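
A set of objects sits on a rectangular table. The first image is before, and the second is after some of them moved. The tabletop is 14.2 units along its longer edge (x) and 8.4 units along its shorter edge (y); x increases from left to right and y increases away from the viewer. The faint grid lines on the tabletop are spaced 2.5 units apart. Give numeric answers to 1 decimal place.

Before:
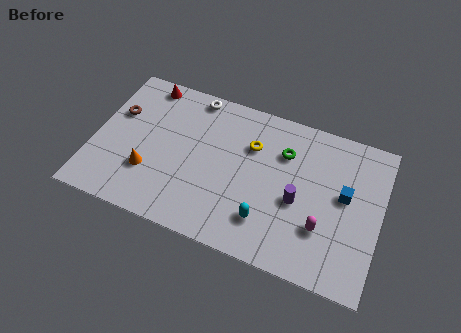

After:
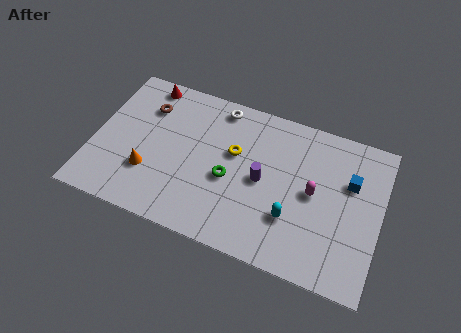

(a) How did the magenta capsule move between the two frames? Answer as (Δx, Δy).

(-0.6, 1.7)

The magenta capsule was at about (11.5, 2.6) and moved to about (10.9, 4.3).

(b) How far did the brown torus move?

1.6

The brown torus moved from about (1.0, 5.4) to (2.4, 6.2), a distance of √(1.4² + 0.8²) ≈ 1.6.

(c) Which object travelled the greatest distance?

the green torus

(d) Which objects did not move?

the red cone and the orange cone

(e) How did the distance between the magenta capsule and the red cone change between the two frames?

-1.2

They were about 10.5 units apart before and 9.3 after — 1.2 units closer together.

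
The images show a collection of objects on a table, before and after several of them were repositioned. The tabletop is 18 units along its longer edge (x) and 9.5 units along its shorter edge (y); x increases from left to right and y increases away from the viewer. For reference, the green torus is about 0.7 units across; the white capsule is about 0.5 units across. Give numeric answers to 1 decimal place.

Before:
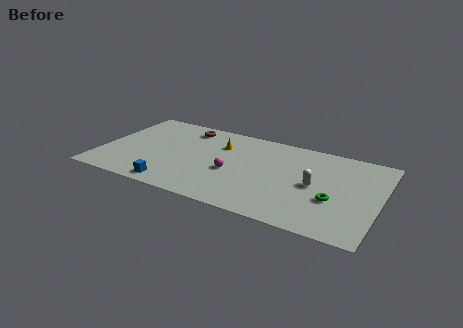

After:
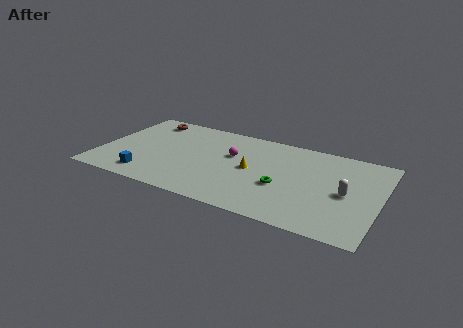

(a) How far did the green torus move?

3.3

From (15.2, 3.5) to (11.9, 3.7), the green torus covered √(3.3² + 0.2²) ≈ 3.3 units.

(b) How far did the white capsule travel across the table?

2.0

From (13.9, 4.6) to (15.9, 4.5), the white capsule covered √(2.0² + 0.1²) ≈ 2.0 units.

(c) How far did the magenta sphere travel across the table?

1.9

The magenta sphere was near (8.6, 4.0) before and (8.4, 5.9) after, so it travelled √(0.2² + 1.9²) ≈ 1.9 units.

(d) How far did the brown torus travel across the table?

2.6

The brown torus moved from about (5.1, 8.0) to (2.5, 8.1), a distance of √(2.6² + 0.1²) ≈ 2.6.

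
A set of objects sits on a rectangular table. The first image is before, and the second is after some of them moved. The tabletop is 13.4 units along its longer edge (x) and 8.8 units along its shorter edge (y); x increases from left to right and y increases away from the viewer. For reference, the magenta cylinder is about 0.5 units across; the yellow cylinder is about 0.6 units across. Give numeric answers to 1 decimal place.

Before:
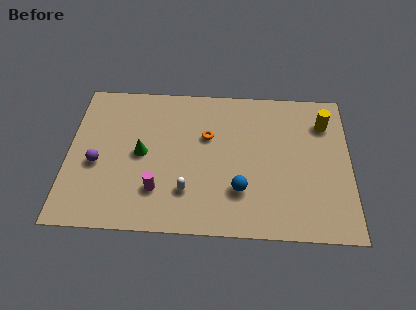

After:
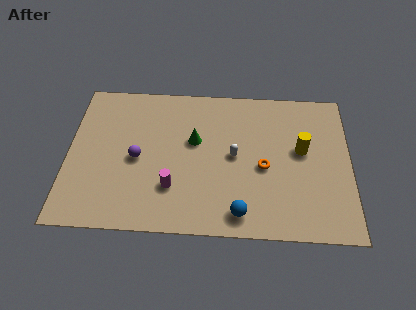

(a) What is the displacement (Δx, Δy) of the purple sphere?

(1.9, 0.4)

The purple sphere was at about (1.4, 3.7) and moved to about (3.3, 4.1).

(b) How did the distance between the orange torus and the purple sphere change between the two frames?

+0.5

Before: roughly 5.5 units apart; after: 6.0. That's 0.5 units further apart.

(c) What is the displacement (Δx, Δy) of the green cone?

(2.5, 0.9)

The green cone was at about (3.5, 4.4) and moved to about (6.0, 5.3).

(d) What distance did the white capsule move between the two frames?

3.1

The white capsule was near (5.7, 2.3) before and (7.9, 4.5) after, so it travelled √(2.2² + 2.2²) ≈ 3.1 units.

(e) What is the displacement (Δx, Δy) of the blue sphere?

(0.0, -1.3)

The blue sphere started near (8.2, 2.5) and ended near (8.2, 1.2).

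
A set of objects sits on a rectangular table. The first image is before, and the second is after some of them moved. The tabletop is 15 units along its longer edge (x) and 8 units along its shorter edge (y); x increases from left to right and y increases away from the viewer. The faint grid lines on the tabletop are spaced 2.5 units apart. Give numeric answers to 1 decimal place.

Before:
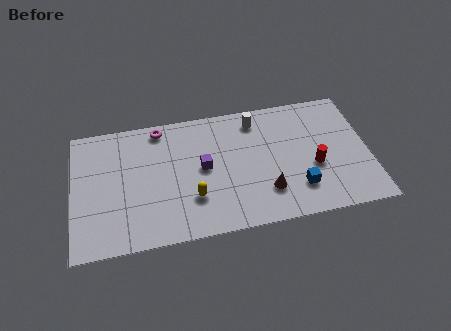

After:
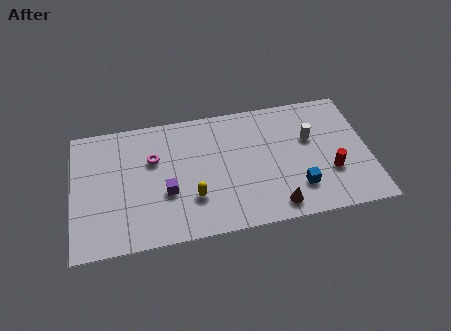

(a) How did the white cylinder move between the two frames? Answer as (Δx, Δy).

(2.7, -1.7)

The white cylinder started near (9.4, 6.7) and ended near (12.1, 5.0).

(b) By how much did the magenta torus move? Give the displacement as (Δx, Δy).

(-0.4, -1.9)

The magenta torus started near (4.5, 7.1) and ended near (4.1, 5.2).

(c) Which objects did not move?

the yellow capsule and the blue cube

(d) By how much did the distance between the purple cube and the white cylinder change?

+3.9

They were about 3.8 units apart before and 7.7 after — 3.9 units further apart.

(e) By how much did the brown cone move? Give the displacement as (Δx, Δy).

(0.4, -1.0)

The brown cone started near (9.7, 2.1) and ended near (10.1, 1.1).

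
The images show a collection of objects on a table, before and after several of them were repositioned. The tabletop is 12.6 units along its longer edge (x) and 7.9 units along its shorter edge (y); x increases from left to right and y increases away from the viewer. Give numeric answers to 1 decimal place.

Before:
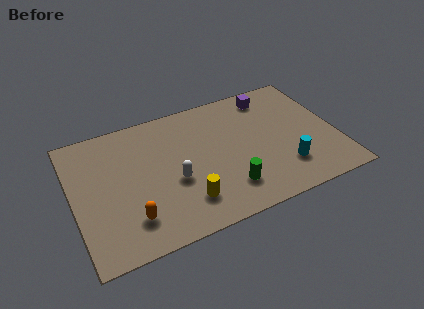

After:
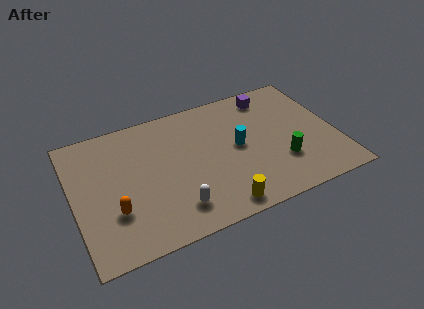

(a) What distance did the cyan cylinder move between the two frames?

2.9

The cyan cylinder moved from about (9.9, 2.0) to (7.9, 4.1), a distance of √(2.0² + 2.1²) ≈ 2.9.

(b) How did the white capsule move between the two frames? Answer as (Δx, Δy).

(-0.1, -1.6)

The white capsule started near (4.7, 3.2) and ended near (4.6, 1.6).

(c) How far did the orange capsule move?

1.0

The orange capsule was near (2.5, 1.8) before and (1.8, 2.5) after, so it travelled √(0.7² + 0.7²) ≈ 1.0 units.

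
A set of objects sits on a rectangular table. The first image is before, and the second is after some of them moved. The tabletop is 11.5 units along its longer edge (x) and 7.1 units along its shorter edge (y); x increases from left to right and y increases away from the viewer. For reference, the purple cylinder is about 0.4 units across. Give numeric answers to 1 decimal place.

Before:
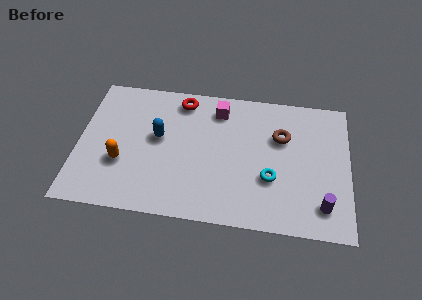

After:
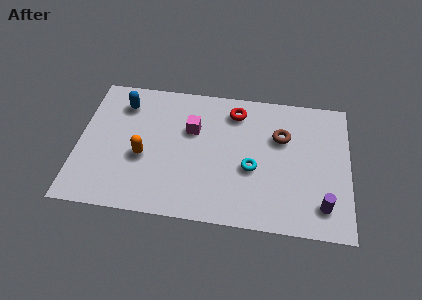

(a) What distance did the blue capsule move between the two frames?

2.3

The blue capsule moved from about (3.4, 4.0) to (1.8, 5.6), a distance of √(1.6² + 1.6²) ≈ 2.3.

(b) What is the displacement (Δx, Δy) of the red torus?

(2.3, -0.3)

The red torus started near (4.3, 6.1) and ended near (6.6, 5.8).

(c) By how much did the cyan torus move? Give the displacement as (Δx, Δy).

(-0.8, 0.4)

The cyan torus was at about (8.2, 2.5) and moved to about (7.4, 2.9).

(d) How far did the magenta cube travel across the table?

1.6

The magenta cube moved from about (5.9, 5.8) to (4.8, 4.6), a distance of √(1.1² + 1.2²) ≈ 1.6.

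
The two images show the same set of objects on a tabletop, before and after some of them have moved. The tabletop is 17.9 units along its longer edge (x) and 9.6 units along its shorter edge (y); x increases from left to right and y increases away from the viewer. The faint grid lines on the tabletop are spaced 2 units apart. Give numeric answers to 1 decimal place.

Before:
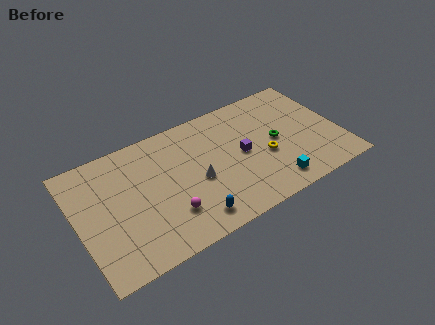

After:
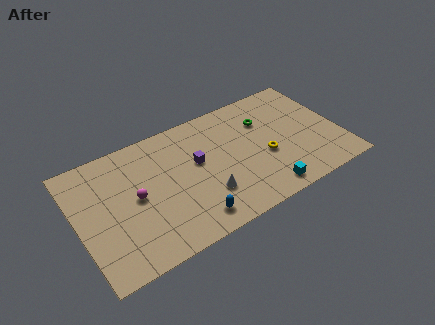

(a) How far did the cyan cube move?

0.7

From (12.8, 1.5) to (12.2, 1.2), the cyan cube covered √(0.6² + 0.3²) ≈ 0.7 units.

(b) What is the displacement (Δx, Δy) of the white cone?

(0.4, -1.4)

The white cone started near (8.0, 4.2) and ended near (8.4, 2.8).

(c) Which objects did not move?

the blue capsule and the yellow torus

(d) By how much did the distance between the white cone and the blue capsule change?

-1.0

The distance was about 2.8 in the first image and 1.8 in the second, so they moved 1.0 units closer together.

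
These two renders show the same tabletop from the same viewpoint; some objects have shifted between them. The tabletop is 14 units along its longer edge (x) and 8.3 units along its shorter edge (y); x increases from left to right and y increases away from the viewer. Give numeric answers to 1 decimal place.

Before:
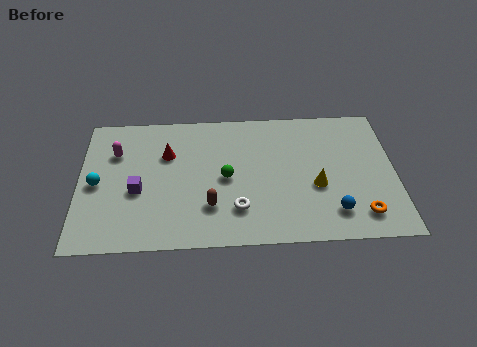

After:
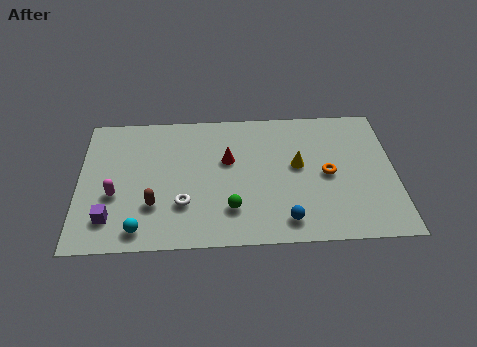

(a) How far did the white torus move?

2.4

From (7.0, 2.1) to (4.6, 2.5), the white torus covered √(2.4² + 0.4²) ≈ 2.4 units.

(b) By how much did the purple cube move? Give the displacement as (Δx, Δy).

(-1.2, -1.6)

The purple cube was at about (2.6, 3.4) and moved to about (1.4, 1.8).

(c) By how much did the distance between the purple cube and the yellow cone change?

+0.9

They were about 7.9 units apart before and 8.8 after — 0.9 units further apart.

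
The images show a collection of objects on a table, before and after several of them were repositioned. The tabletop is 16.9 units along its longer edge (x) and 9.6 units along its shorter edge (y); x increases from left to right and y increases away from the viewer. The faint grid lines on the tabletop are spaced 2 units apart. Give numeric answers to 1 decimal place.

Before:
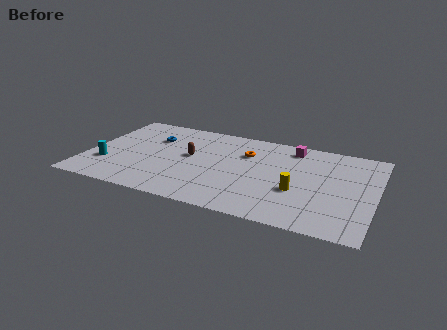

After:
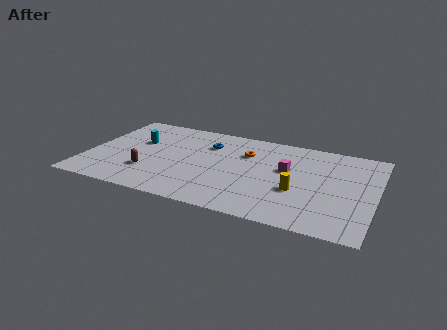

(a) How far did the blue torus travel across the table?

3.3

The blue torus was near (3.6, 6.7) before and (6.9, 7.0) after, so it travelled √(3.3² + 0.3²) ≈ 3.3 units.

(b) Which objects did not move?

the yellow cylinder and the orange torus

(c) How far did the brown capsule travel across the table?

3.3

The brown capsule was near (6.0, 5.3) before and (3.8, 2.8) after, so it travelled √(2.2² + 2.5²) ≈ 3.3 units.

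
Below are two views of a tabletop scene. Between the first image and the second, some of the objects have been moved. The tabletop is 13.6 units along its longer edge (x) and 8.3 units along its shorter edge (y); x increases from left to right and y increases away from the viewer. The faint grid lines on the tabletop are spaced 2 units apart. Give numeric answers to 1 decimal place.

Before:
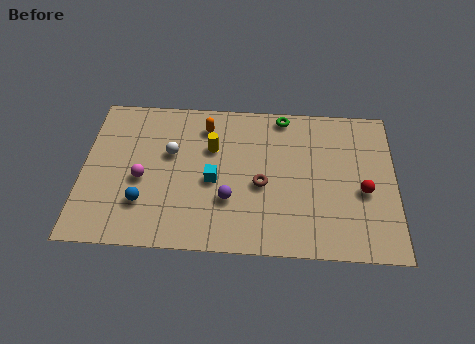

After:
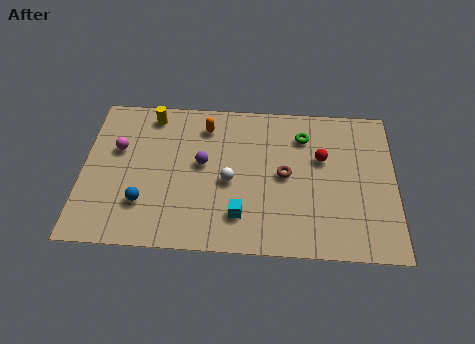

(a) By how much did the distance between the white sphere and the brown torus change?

-1.8

They were about 4.3 units apart before and 2.5 after — 1.8 units closer together.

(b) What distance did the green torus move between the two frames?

1.4

From (8.7, 7.5) to (9.6, 6.4), the green torus covered √(0.9² + 1.1²) ≈ 1.4 units.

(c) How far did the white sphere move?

3.0

From (3.8, 5.1) to (6.4, 3.7), the white sphere covered √(2.6² + 1.4²) ≈ 3.0 units.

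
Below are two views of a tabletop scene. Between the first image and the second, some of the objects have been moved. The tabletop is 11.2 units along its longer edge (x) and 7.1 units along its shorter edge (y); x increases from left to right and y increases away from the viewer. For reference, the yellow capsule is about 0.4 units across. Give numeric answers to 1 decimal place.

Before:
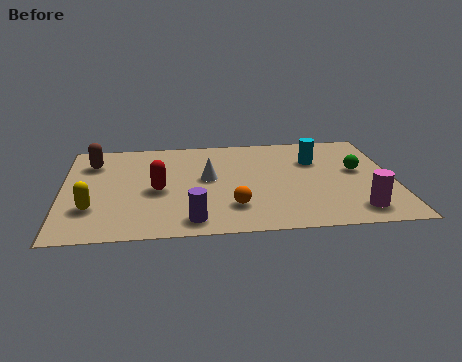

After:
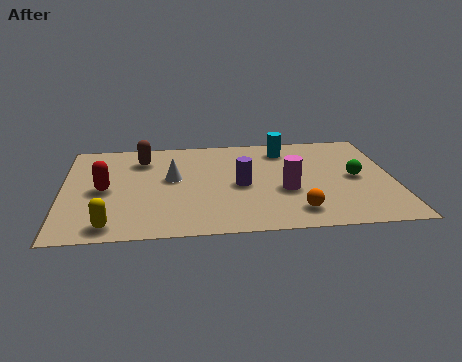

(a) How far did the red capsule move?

1.8

From (3.2, 3.2) to (1.4, 3.4), the red capsule covered √(1.8² + 0.2²) ≈ 1.8 units.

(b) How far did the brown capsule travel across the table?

1.7

From (1.0, 5.4) to (2.7, 5.5), the brown capsule covered √(1.7² + 0.1²) ≈ 1.7 units.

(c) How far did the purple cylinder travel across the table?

2.9

From (4.3, 1.0) to (6.0, 3.3), the purple cylinder covered √(1.7² + 2.3²) ≈ 2.9 units.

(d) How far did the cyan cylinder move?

1.3

The cyan cylinder was near (8.6, 4.9) before and (7.6, 5.8) after, so it travelled √(1.0² + 0.9²) ≈ 1.3 units.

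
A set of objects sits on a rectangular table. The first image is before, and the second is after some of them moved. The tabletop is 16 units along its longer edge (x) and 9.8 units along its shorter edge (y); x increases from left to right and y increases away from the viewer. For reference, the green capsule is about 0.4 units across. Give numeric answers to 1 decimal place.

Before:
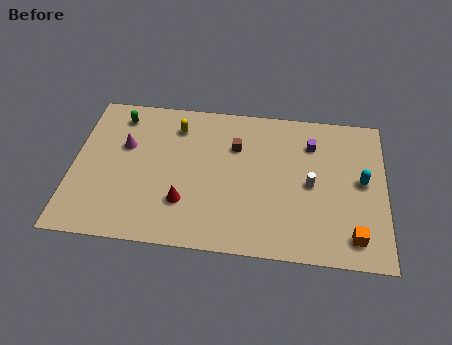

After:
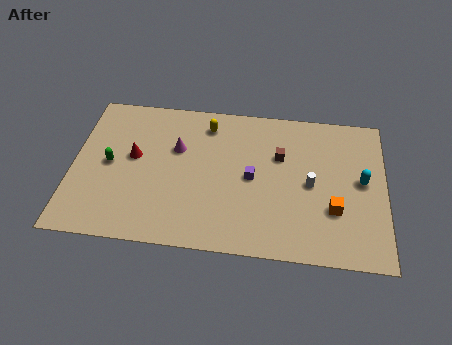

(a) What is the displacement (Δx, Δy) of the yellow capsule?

(1.6, 0.3)

The yellow capsule started near (5.2, 7.8) and ended near (6.8, 8.1).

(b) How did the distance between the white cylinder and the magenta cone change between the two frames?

-2.6

They were about 9.7 units apart before and 7.1 after — 2.6 units closer together.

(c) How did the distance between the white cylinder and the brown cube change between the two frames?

-2.1

The distance was about 4.4 in the first image and 2.3 in the second, so they moved 2.1 units closer together.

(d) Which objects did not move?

the white cylinder and the cyan capsule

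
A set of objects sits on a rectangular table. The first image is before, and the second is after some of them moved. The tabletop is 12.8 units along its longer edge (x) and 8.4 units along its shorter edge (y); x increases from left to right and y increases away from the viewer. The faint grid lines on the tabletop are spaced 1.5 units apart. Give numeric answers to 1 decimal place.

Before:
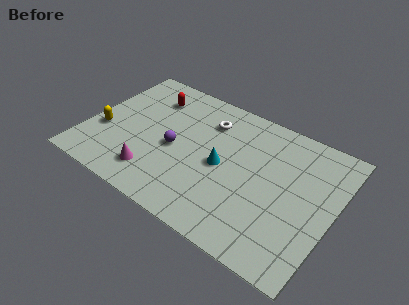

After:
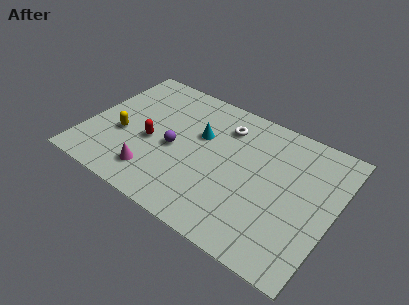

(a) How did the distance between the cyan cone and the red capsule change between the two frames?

-2.1

The distance was about 5.0 in the first image and 2.9 in the second, so they moved 2.1 units closer together.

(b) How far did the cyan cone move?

1.9

The cyan cone was near (7.1, 4.0) before and (5.7, 5.3) after, so it travelled √(1.4² + 1.3²) ≈ 1.9 units.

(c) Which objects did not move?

the magenta cone and the purple sphere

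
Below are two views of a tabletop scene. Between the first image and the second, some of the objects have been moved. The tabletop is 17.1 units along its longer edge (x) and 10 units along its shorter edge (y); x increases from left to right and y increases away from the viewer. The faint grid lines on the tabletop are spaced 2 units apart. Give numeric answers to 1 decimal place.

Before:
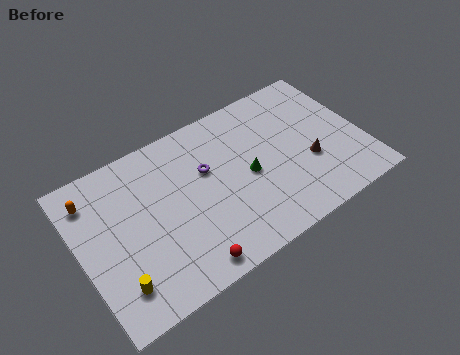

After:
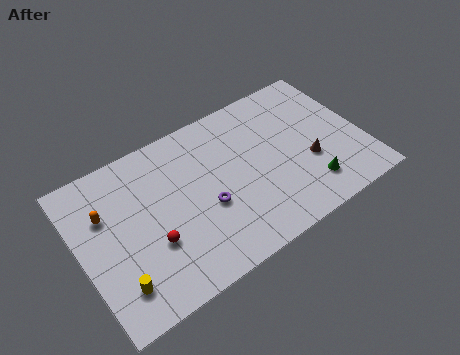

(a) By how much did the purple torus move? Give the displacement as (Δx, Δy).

(-0.4, -2.3)

The purple torus started near (7.8, 6.3) and ended near (7.4, 4.0).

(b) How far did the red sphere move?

2.9

The red sphere moved from about (5.7, 1.1) to (4.0, 3.5), a distance of √(1.7² + 2.4²) ≈ 2.9.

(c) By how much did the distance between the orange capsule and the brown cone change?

-0.9

Before: roughly 13.3 units apart; after: 12.4. That's 0.9 units closer together.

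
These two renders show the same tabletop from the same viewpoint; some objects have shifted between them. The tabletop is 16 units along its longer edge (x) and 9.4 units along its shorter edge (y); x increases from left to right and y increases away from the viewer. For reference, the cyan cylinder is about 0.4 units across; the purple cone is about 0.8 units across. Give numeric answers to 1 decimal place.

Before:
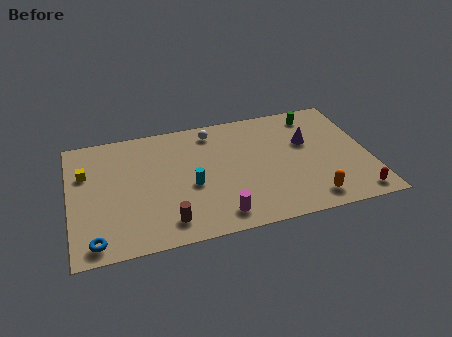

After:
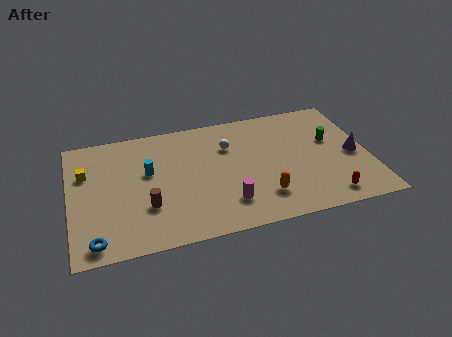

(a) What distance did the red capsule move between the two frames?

1.5

The red capsule moved from about (15.0, 1.1) to (13.5, 1.3), a distance of √(1.5² + 0.2²) ≈ 1.5.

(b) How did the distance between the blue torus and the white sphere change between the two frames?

-0.3

The distance was about 9.5 in the first image and 9.2 in the second, so they moved 0.3 units closer together.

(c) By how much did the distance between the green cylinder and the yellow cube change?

+0.6

Before: roughly 12.6 units apart; after: 13.2. That's 0.6 units further apart.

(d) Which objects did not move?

the yellow cube and the blue torus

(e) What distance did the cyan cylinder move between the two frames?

2.7

From (6.4, 4.0) to (4.2, 5.6), the cyan cylinder covered √(2.2² + 1.6²) ≈ 2.7 units.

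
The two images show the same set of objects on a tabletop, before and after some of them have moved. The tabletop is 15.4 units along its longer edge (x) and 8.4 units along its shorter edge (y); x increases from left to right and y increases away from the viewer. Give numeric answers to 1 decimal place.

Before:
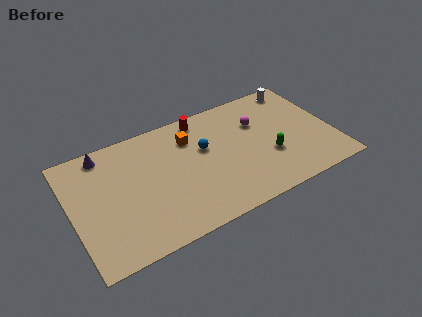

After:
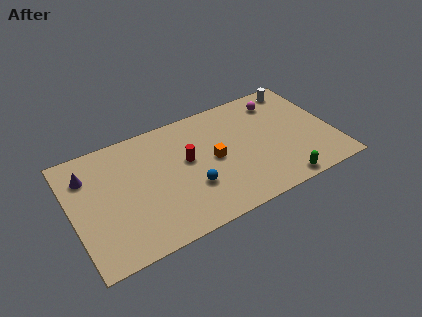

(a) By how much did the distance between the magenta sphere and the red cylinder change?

+2.5

Before: roughly 3.6 units apart; after: 6.1. That's 2.5 units further apart.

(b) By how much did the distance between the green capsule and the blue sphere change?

+1.2

The distance was about 4.2 in the first image and 5.4 in the second, so they moved 1.2 units further apart.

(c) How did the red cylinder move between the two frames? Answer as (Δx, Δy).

(-1.2, -2.6)

From the two frames, the red cylinder sits at roughly (8.0, 7.4) before and (6.8, 4.8) after.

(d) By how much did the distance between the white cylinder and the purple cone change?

+1.1

They were about 11.7 units apart before and 12.8 after — 1.1 units further apart.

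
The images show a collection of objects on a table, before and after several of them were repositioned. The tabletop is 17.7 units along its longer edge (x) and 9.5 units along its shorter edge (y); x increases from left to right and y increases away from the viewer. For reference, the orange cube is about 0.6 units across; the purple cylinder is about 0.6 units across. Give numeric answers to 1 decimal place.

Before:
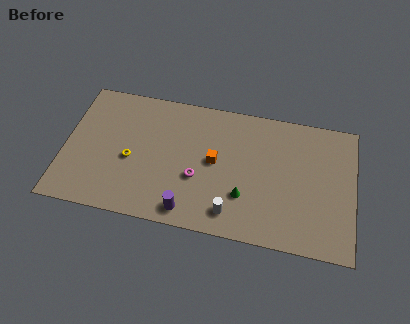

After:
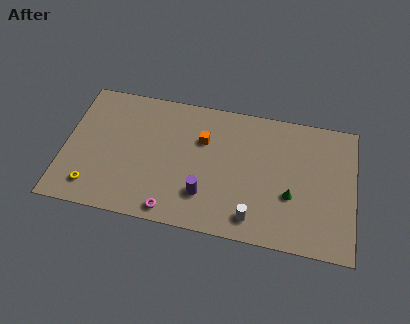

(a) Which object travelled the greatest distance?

the yellow torus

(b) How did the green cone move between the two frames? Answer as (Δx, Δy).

(2.8, 0.6)

The green cone started near (11.1, 2.9) and ended near (13.9, 3.5).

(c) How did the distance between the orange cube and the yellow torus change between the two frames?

+2.8

Before: roughly 5.2 units apart; after: 8.0. That's 2.8 units further apart.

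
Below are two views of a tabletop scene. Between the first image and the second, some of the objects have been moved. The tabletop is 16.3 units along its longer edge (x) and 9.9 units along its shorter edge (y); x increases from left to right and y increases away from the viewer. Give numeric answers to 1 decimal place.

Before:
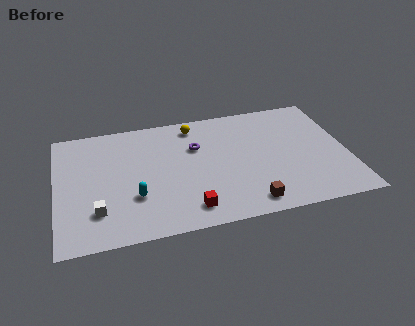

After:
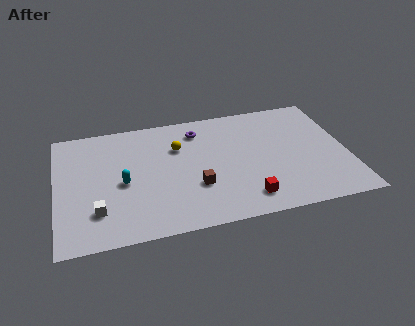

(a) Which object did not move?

the white cube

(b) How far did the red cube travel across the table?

3.2

From (7.2, 1.6) to (10.4, 1.7), the red cube covered √(3.2² + 0.1²) ≈ 3.2 units.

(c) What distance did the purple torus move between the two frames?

1.4

The purple torus moved from about (7.9, 6.6) to (8.1, 8.0), a distance of √(0.2² + 1.4²) ≈ 1.4.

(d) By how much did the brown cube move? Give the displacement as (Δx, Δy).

(-2.8, 2.0)

From the two frames, the brown cube sits at roughly (10.5, 1.3) before and (7.7, 3.3) after.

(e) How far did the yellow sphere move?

2.0

From (7.9, 8.5) to (6.9, 6.8), the yellow sphere covered √(1.0² + 1.7²) ≈ 2.0 units.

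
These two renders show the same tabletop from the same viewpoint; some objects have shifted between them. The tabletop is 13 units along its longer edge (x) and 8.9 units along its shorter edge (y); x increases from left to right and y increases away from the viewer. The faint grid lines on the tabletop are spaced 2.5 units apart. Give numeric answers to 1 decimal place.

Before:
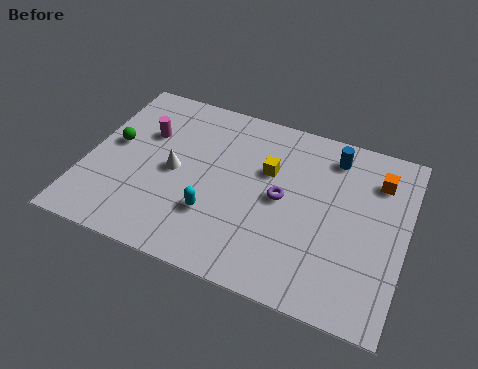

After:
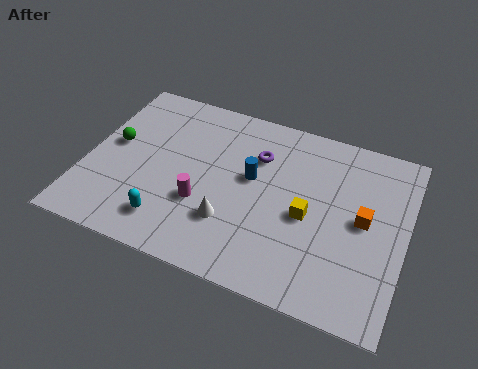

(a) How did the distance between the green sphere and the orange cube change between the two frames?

-0.6

The distance was about 10.9 in the first image and 10.3 in the second, so they moved 0.6 units closer together.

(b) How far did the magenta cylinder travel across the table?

3.9

The magenta cylinder moved from about (2.2, 5.9) to (4.9, 3.1), a distance of √(2.7² + 2.8²) ≈ 3.9.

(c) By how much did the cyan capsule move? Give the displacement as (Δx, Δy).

(-1.7, -1.0)

The cyan capsule started near (5.4, 2.7) and ended near (3.7, 1.7).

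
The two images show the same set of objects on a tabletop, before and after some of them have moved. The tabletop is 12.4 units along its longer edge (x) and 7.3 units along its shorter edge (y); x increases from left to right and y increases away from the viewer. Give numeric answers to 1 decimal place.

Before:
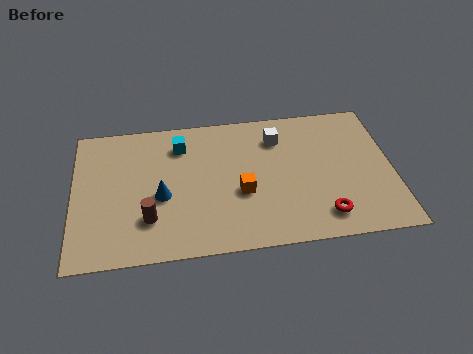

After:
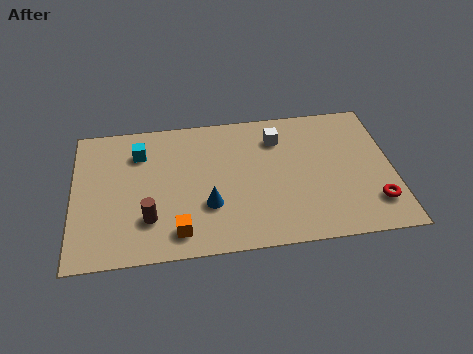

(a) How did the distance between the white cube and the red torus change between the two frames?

+0.7

Before: roughly 4.6 units apart; after: 5.3. That's 0.7 units further apart.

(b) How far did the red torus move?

2.0

The red torus was near (9.6, 1.3) before and (11.6, 1.7) after, so it travelled √(2.0² + 0.4²) ≈ 2.0 units.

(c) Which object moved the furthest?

the orange cube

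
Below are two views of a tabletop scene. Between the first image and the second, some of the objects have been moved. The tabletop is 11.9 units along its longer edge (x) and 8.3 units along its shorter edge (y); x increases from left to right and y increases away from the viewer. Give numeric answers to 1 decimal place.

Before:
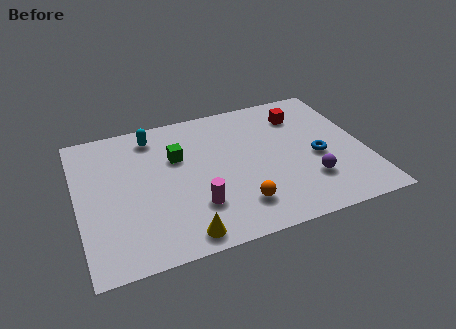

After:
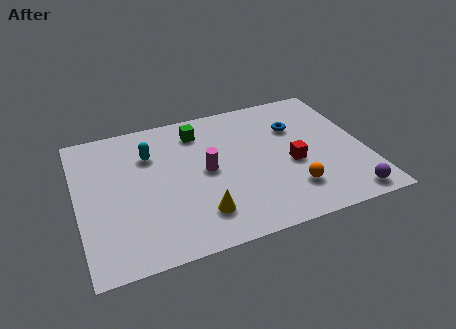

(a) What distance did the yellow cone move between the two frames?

1.2

From (4.0, 0.9) to (4.8, 1.8), the yellow cone covered √(0.8² + 0.9²) ≈ 1.2 units.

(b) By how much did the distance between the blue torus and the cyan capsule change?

-1.3

The distance was about 7.4 in the first image and 6.1 in the second, so they moved 1.3 units closer together.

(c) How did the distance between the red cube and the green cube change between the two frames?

-0.6

Before: roughly 5.4 units apart; after: 4.8. That's 0.6 units closer together.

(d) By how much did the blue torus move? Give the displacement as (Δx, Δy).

(-0.7, 2.1)

The blue torus started near (9.9, 3.6) and ended near (9.2, 5.7).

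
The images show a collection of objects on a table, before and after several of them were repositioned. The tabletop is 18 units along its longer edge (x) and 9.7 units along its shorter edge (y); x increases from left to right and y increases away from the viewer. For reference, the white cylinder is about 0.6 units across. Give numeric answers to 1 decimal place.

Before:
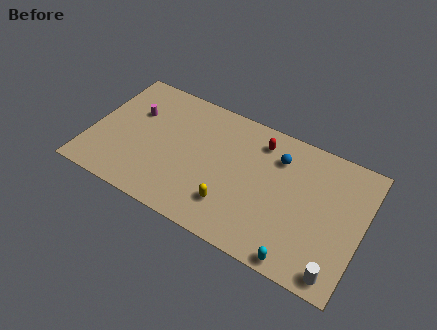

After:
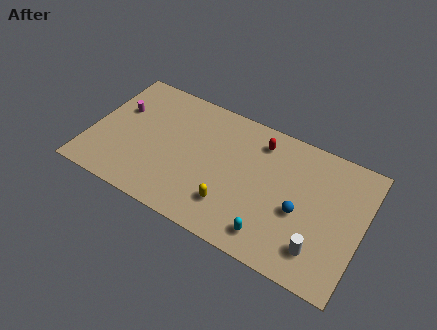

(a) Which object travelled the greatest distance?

the blue sphere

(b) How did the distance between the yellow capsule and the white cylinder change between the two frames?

-1.4

They were about 7.2 units apart before and 5.8 after — 1.4 units closer together.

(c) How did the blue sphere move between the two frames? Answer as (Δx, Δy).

(1.8, -3.2)

From the two frames, the blue sphere sits at roughly (12.2, 7.3) before and (14.0, 4.1) after.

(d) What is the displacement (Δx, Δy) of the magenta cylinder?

(-1.0, -0.2)

The magenta cylinder started near (2.6, 6.4) and ended near (1.6, 6.2).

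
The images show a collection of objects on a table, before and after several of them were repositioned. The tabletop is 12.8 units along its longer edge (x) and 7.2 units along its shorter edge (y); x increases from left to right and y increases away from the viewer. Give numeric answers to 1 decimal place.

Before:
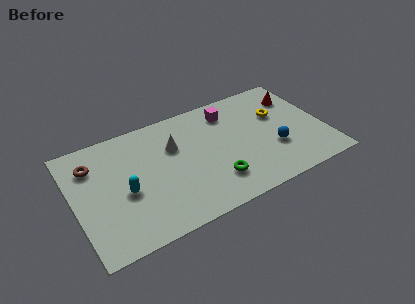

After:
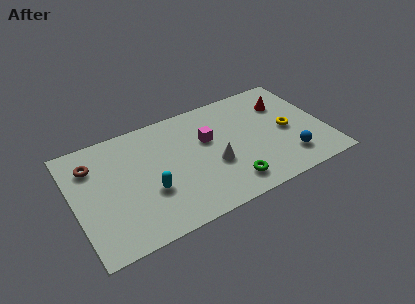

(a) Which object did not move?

the brown torus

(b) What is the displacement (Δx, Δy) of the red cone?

(-0.7, -0.2)

From the two frames, the red cone sits at roughly (11.7, 5.4) before and (11.0, 5.2) after.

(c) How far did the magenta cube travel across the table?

1.8

The magenta cube moved from about (8.2, 5.8) to (6.9, 4.5), a distance of √(1.3² + 1.3²) ≈ 1.8.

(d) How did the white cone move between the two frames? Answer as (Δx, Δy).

(1.8, -2.0)

From the two frames, the white cone sits at roughly (5.2, 4.8) before and (7.0, 2.8) after.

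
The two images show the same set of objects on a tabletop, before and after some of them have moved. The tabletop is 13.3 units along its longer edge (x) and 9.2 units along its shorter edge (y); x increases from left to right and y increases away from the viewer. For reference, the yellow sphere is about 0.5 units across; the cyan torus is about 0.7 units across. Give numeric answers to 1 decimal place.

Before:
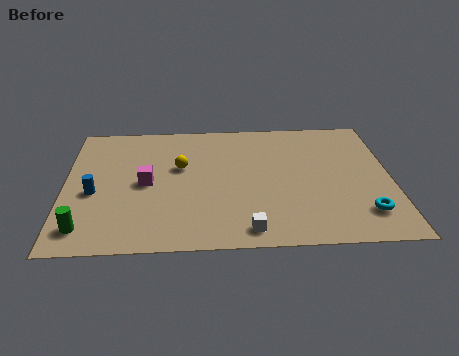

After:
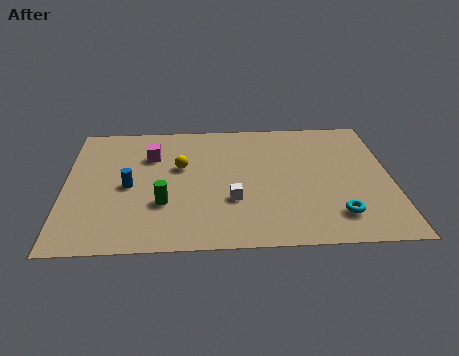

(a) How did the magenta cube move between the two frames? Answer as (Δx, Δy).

(0.2, 2.0)

The magenta cube started near (3.3, 4.5) and ended near (3.5, 6.5).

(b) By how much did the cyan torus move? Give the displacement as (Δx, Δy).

(-1.1, -0.1)

The cyan torus started near (12.1, 2.0) and ended near (11.0, 1.9).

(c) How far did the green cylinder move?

3.4

From (0.9, 1.5) to (4.0, 3.0), the green cylinder covered √(3.1² + 1.5²) ≈ 3.4 units.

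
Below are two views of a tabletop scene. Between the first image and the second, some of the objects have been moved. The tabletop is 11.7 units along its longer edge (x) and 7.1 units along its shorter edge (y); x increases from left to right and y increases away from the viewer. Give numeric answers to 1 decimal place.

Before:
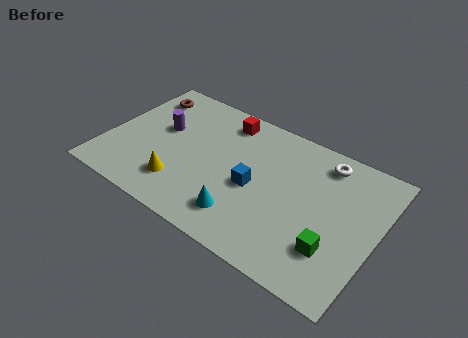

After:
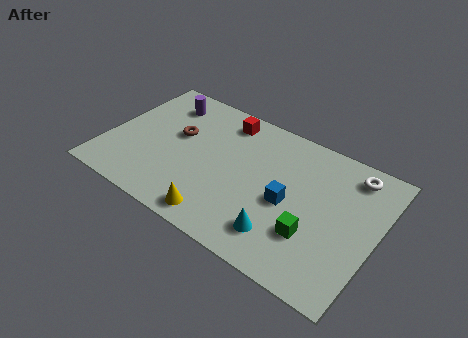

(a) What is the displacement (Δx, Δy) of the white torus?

(1.2, 0.0)

From the two frames, the white torus sits at roughly (9.1, 6.0) before and (10.3, 6.0) after.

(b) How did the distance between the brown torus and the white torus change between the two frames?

-0.4

Before: roughly 8.0 units apart; after: 7.6. That's 0.4 units closer together.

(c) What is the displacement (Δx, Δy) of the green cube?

(-0.9, 0.2)

From the two frames, the green cube sits at roughly (10.1, 2.0) before and (9.2, 2.2) after.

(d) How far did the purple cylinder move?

1.5

From (2.2, 4.2) to (2.0, 5.7), the purple cylinder covered √(0.2² + 1.5²) ≈ 1.5 units.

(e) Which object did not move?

the red cube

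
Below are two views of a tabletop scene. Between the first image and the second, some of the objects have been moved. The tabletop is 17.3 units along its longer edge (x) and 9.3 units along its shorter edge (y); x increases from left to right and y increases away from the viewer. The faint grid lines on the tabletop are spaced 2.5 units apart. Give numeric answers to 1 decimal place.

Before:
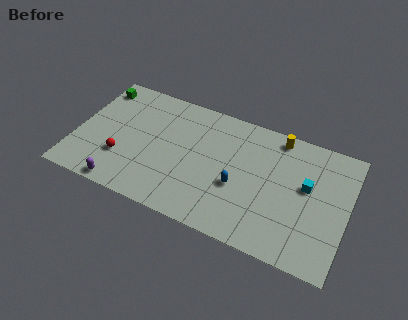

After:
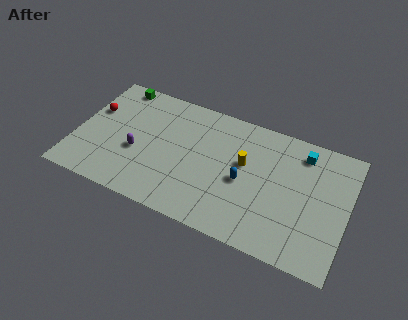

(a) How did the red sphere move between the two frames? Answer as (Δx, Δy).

(-2.2, 3.0)

The red sphere was at about (3.1, 2.9) and moved to about (0.9, 5.9).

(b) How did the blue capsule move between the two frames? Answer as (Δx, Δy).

(0.3, 0.5)

The blue capsule was at about (10.5, 3.7) and moved to about (10.8, 4.2).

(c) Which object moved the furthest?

the red sphere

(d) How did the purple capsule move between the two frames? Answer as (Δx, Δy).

(0.6, 2.9)

The purple capsule started near (3.4, 0.8) and ended near (4.0, 3.7).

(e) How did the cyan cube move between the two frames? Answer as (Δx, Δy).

(-0.5, 2.3)

The cyan cube started near (14.7, 5.4) and ended near (14.2, 7.7).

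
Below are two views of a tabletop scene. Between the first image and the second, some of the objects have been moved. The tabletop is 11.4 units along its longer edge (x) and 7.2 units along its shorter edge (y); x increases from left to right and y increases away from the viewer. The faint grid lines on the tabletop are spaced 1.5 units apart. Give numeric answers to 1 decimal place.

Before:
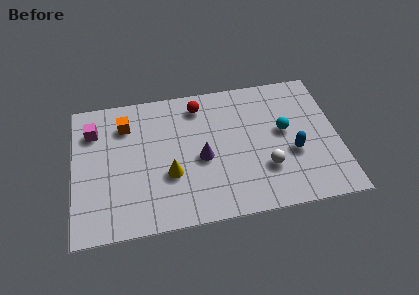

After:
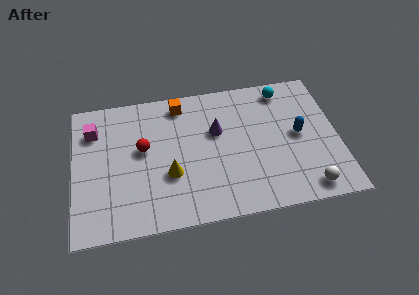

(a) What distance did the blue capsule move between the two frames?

0.9

The blue capsule moved from about (9.4, 2.8) to (9.7, 3.7), a distance of √(0.3² + 0.9²) ≈ 0.9.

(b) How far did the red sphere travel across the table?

3.1

From (5.5, 6.0) to (3.0, 4.1), the red sphere covered √(2.5² + 1.9²) ≈ 3.1 units.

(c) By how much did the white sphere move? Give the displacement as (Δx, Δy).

(1.7, -1.3)

The white sphere started near (8.2, 2.2) and ended near (9.9, 0.9).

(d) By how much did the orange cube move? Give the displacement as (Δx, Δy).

(2.4, 0.7)

The orange cube was at about (2.3, 5.5) and moved to about (4.7, 6.2).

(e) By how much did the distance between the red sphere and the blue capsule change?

+1.7

Before: roughly 5.0 units apart; after: 6.7. That's 1.7 units further apart.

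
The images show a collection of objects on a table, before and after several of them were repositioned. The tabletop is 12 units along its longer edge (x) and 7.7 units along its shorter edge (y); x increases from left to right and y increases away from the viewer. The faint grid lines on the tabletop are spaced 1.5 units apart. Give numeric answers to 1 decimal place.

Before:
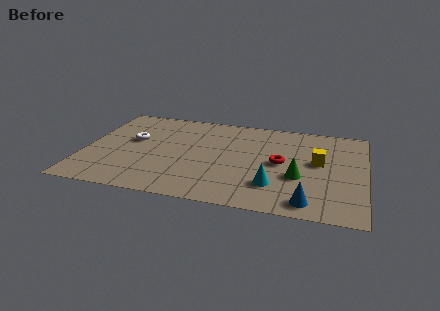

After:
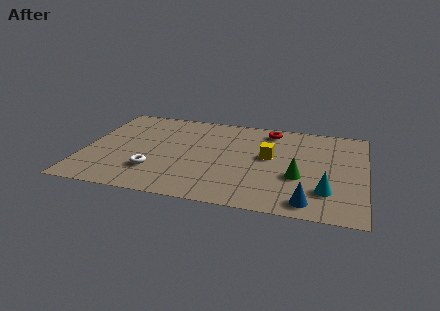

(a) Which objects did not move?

the green cone and the blue cone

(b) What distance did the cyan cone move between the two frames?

2.2

From (8.2, 2.0) to (10.4, 2.0), the cyan cone covered √(2.2² + 0.0²) ≈ 2.2 units.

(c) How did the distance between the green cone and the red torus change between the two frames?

+2.7

They were about 1.3 units apart before and 4.0 after — 2.7 units further apart.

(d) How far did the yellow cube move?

2.1

From (10.0, 4.3) to (7.9, 4.3), the yellow cube covered √(2.1² + 0.0²) ≈ 2.1 units.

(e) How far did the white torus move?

2.6

From (2.0, 4.5) to (3.1, 2.1), the white torus covered √(1.1² + 2.4²) ≈ 2.6 units.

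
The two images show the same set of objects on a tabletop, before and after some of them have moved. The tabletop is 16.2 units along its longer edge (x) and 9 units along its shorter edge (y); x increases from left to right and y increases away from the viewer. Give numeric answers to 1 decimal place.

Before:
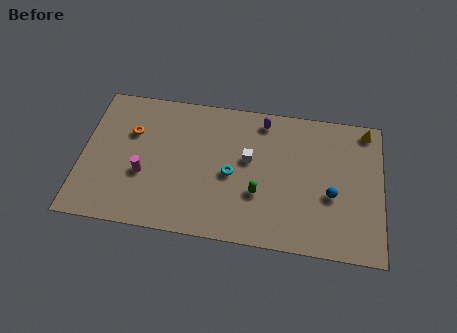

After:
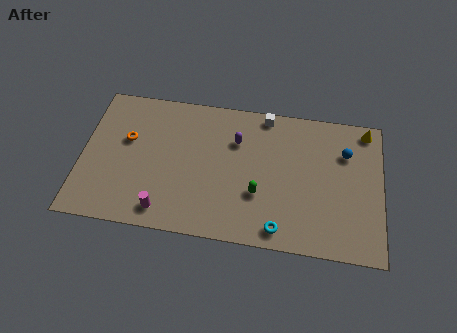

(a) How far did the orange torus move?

0.5

The orange torus was near (2.6, 6.0) before and (2.4, 5.5) after, so it travelled √(0.2² + 0.5²) ≈ 0.5 units.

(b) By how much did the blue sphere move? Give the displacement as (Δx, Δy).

(0.7, 2.8)

From the two frames, the blue sphere sits at roughly (13.5, 3.6) before and (14.2, 6.4) after.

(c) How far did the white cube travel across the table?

3.1

The white cube was near (9.0, 5.2) before and (9.8, 8.2) after, so it travelled √(0.8² + 3.0²) ≈ 3.1 units.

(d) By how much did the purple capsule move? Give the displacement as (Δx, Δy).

(-1.4, -1.5)

From the two frames, the purple capsule sits at roughly (9.7, 7.8) before and (8.3, 6.3) after.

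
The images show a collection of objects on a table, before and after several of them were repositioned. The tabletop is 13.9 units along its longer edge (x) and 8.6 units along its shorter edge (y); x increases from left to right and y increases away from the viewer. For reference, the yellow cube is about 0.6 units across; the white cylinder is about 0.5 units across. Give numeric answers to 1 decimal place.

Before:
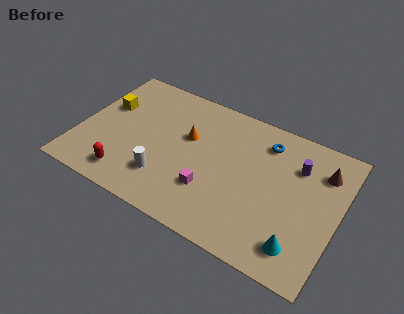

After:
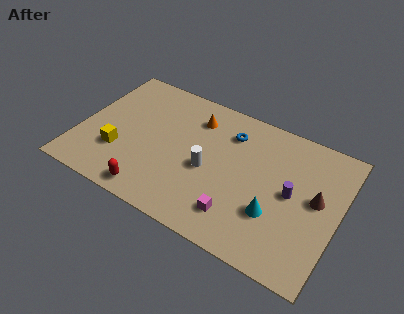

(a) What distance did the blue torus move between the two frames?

1.9

From (9.7, 6.9) to (7.8, 6.6), the blue torus covered √(1.9² + 0.3²) ≈ 1.9 units.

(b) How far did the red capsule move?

1.5

From (3.0, 1.4) to (4.4, 1.0), the red capsule covered √(1.4² + 0.4²) ≈ 1.5 units.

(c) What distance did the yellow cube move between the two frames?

2.9

From (1.2, 5.4) to (2.3, 2.7), the yellow cube covered √(1.1² + 2.7²) ≈ 2.9 units.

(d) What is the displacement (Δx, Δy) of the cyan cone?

(-1.5, 1.2)

The cyan cone was at about (12.2, 1.6) and moved to about (10.7, 2.8).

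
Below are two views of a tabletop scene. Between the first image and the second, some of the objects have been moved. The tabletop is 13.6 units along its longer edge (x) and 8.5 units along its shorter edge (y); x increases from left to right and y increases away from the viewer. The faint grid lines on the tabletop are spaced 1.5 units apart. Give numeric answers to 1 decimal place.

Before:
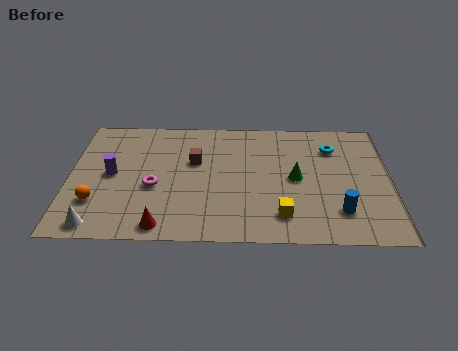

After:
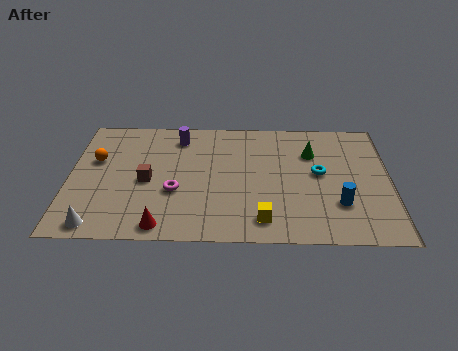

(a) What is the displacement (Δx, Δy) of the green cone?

(0.7, 1.8)

The green cone started near (9.6, 4.2) and ended near (10.3, 6.0).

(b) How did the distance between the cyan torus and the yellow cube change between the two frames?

-1.2

The distance was about 5.2 in the first image and 4.0 in the second, so they moved 1.2 units closer together.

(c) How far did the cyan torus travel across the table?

1.9

The cyan torus moved from about (11.2, 6.4) to (10.6, 4.6), a distance of √(0.6² + 1.8²) ≈ 1.9.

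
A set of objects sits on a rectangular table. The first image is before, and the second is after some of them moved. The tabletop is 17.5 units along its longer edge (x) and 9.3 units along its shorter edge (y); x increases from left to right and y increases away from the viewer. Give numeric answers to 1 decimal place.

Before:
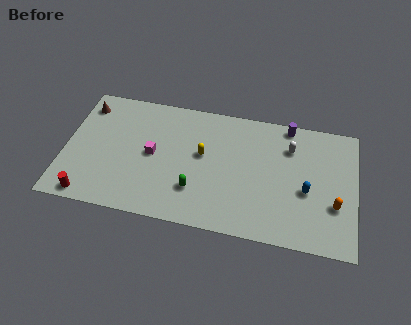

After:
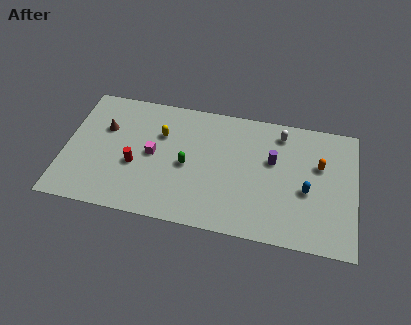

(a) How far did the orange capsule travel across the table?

2.9

The orange capsule moved from about (16.3, 3.2) to (15.3, 5.9), a distance of √(1.0² + 2.7²) ≈ 2.9.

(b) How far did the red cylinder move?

3.8

The red cylinder moved from about (1.7, 0.9) to (4.3, 3.7), a distance of √(2.6² + 2.8²) ≈ 3.8.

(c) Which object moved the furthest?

the red cylinder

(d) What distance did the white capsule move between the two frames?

1.1

From (13.5, 6.9) to (12.9, 7.8), the white capsule covered √(0.6² + 0.9²) ≈ 1.1 units.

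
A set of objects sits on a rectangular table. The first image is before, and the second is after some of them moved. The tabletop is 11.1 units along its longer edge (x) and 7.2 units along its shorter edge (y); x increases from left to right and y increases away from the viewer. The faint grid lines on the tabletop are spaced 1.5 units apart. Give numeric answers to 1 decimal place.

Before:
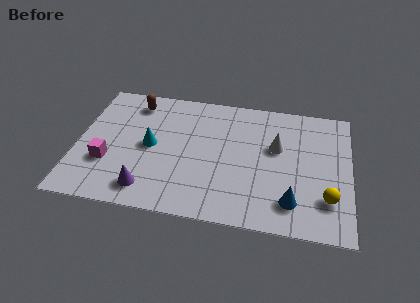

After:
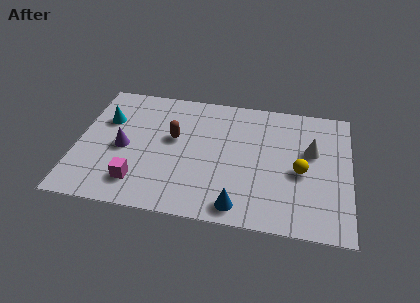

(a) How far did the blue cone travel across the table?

2.2

The blue cone moved from about (8.8, 1.5) to (6.7, 0.9), a distance of √(2.1² + 0.6²) ≈ 2.2.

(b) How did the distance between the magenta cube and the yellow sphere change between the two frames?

-2.2

The distance was about 8.9 in the first image and 6.7 in the second, so they moved 2.2 units closer together.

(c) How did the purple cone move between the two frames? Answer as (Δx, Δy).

(-1.1, 2.1)

From the two frames, the purple cone sits at roughly (3.0, 1.2) before and (1.9, 3.3) after.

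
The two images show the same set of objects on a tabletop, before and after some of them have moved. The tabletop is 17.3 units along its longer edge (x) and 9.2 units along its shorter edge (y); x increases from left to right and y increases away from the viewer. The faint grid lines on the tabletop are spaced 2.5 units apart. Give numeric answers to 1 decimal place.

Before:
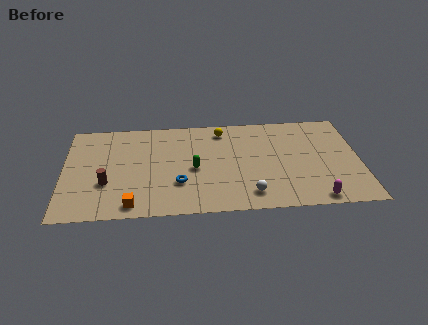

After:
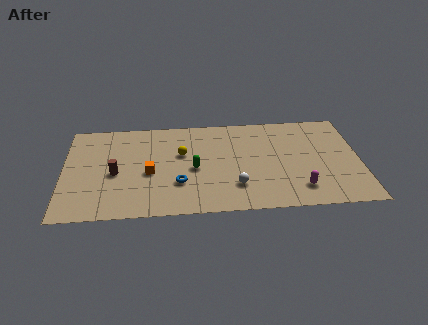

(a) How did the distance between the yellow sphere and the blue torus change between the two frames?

-2.7

The distance was about 5.5 in the first image and 2.8 in the second, so they moved 2.7 units closer together.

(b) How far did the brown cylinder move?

1.0

The brown cylinder was near (2.5, 3.2) before and (3.0, 4.1) after, so it travelled √(0.5² + 0.9²) ≈ 1.0 units.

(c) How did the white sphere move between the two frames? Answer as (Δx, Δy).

(-0.8, 0.8)

The white sphere started near (10.8, 1.6) and ended near (10.0, 2.4).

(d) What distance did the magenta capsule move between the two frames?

1.3

The magenta capsule was near (14.6, 0.9) before and (13.7, 1.9) after, so it travelled √(0.9² + 1.0²) ≈ 1.3 units.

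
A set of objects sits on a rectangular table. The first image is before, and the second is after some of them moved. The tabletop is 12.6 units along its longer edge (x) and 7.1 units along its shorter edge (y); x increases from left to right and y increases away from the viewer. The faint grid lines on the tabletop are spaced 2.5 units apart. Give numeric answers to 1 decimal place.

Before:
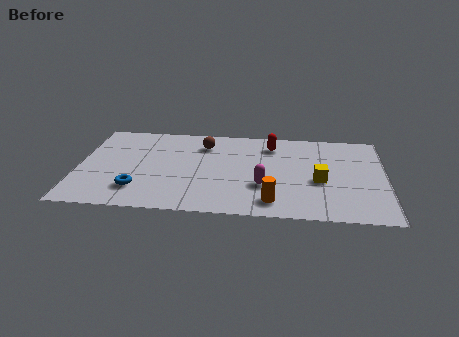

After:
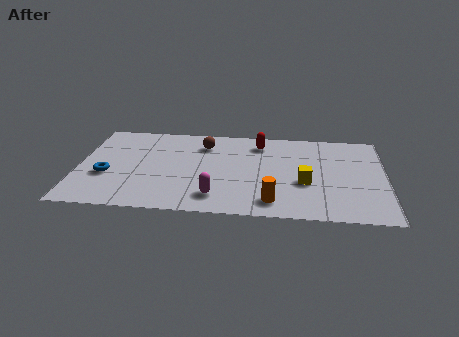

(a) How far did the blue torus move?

1.6

The blue torus was near (2.5, 1.7) before and (1.2, 2.7) after, so it travelled √(1.3² + 1.0²) ≈ 1.6 units.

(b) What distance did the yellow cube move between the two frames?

0.6

The yellow cube was near (9.9, 3.0) before and (9.3, 2.8) after, so it travelled √(0.6² + 0.2²) ≈ 0.6 units.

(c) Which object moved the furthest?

the magenta capsule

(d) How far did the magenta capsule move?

2.1

The magenta capsule moved from about (7.6, 2.4) to (5.7, 1.4), a distance of √(1.9² + 1.0²) ≈ 2.1.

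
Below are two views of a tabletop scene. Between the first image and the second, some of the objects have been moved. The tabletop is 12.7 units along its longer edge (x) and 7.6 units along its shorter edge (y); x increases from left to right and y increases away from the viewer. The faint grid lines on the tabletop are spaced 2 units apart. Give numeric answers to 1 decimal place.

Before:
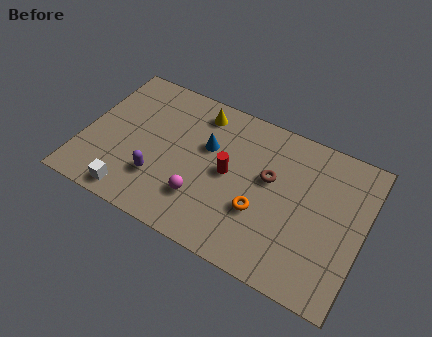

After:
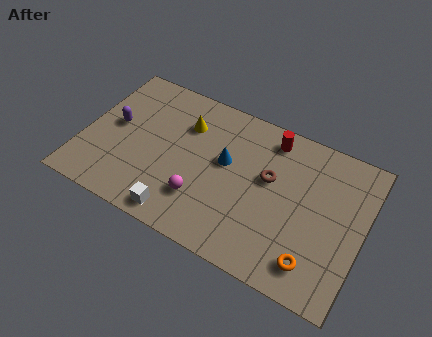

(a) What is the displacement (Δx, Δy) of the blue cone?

(0.9, -0.4)

The blue cone started near (5.5, 4.8) and ended near (6.4, 4.4).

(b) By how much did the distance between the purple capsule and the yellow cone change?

-1.0

The distance was about 4.4 in the first image and 3.4 in the second, so they moved 1.0 units closer together.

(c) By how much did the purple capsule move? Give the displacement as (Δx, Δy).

(-2.3, 1.9)

The purple capsule started near (3.6, 2.2) and ended near (1.3, 4.1).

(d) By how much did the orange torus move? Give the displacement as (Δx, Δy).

(2.6, -1.3)

The orange torus was at about (8.2, 2.7) and moved to about (10.8, 1.4).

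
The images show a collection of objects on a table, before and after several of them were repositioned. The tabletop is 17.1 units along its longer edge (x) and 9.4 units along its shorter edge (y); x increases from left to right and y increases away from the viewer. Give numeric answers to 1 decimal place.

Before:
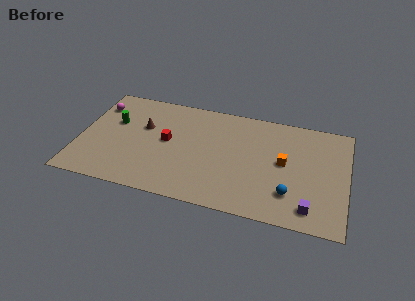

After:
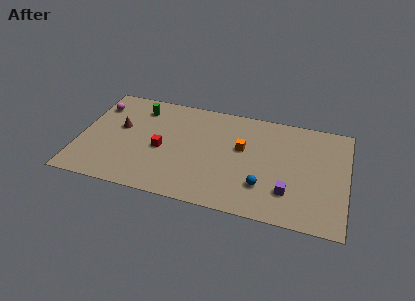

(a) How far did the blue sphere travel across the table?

1.7

From (13.6, 2.4) to (11.9, 2.6), the blue sphere covered √(1.7² + 0.2²) ≈ 1.7 units.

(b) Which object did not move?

the magenta sphere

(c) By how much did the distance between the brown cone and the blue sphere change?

-0.4

Before: roughly 10.2 units apart; after: 9.8. That's 0.4 units closer together.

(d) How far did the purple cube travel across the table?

1.7

From (14.9, 1.5) to (13.5, 2.5), the purple cube covered √(1.4² + 1.0²) ≈ 1.7 units.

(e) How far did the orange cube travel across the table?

2.8

From (13.1, 5.0) to (10.4, 5.6), the orange cube covered √(2.7² + 0.6²) ≈ 2.8 units.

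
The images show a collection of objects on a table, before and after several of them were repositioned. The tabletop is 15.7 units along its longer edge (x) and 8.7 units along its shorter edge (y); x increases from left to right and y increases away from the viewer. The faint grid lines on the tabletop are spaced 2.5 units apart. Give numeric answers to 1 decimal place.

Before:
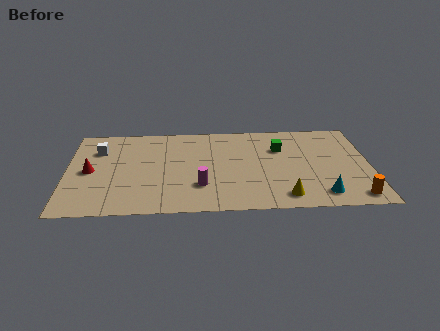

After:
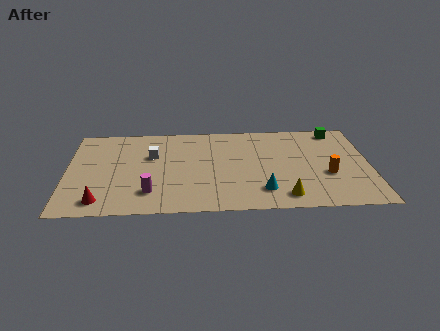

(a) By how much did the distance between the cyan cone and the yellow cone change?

-0.6

Before: roughly 1.9 units apart; after: 1.3. That's 0.6 units closer together.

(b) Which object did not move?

the yellow cone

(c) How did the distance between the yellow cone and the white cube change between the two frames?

-2.8

The distance was about 10.8 in the first image and 8.0 in the second, so they moved 2.8 units closer together.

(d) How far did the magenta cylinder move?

2.6

The magenta cylinder moved from about (6.9, 2.5) to (4.3, 2.0), a distance of √(2.6² + 0.5²) ≈ 2.6.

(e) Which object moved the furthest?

the green cube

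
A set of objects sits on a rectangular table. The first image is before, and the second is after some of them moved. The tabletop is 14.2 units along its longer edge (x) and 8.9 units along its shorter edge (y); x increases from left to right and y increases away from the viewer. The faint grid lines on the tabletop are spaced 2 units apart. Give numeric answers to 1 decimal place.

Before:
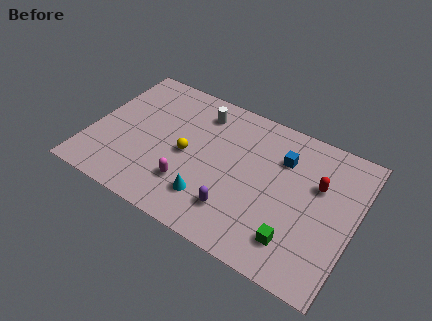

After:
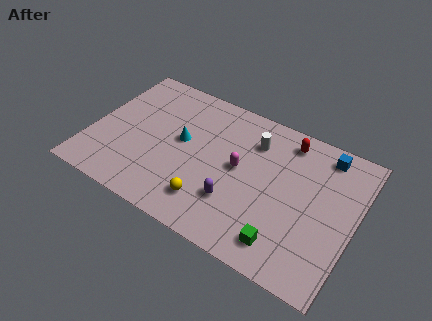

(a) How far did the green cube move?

0.6

From (11.4, 1.9) to (10.9, 1.5), the green cube covered √(0.5² + 0.4²) ≈ 0.6 units.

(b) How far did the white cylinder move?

3.0

The white cylinder moved from about (5.5, 7.2) to (8.5, 6.7), a distance of √(3.0² + 0.5²) ≈ 3.0.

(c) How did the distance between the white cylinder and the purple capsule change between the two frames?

-1.7

The distance was about 5.8 in the first image and 4.1 in the second, so they moved 1.7 units closer together.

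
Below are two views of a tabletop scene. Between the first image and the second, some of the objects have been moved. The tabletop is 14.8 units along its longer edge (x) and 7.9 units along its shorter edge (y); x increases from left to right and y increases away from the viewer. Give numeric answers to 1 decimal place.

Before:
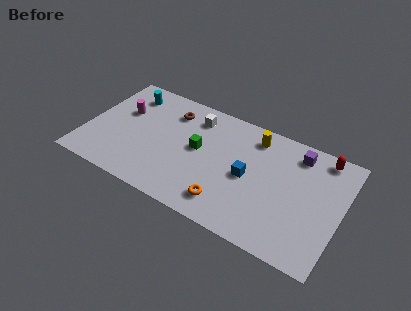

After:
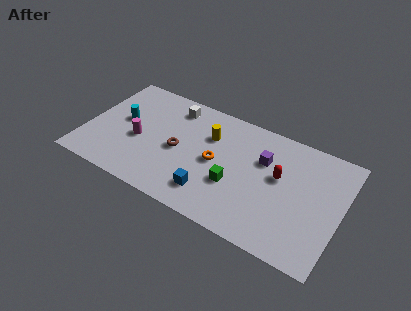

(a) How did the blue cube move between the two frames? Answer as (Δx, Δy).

(-1.9, -2.1)

The blue cube was at about (9.5, 3.8) and moved to about (7.6, 1.7).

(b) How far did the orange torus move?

2.6

The orange torus was near (8.6, 1.5) before and (7.6, 3.9) after, so it travelled √(1.0² + 2.4²) ≈ 2.6 units.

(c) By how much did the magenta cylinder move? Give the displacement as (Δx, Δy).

(1.2, -1.6)

The magenta cylinder started near (1.9, 5.0) and ended near (3.1, 3.4).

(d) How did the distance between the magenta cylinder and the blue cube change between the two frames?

-2.9

Before: roughly 7.7 units apart; after: 4.8. That's 2.9 units closer together.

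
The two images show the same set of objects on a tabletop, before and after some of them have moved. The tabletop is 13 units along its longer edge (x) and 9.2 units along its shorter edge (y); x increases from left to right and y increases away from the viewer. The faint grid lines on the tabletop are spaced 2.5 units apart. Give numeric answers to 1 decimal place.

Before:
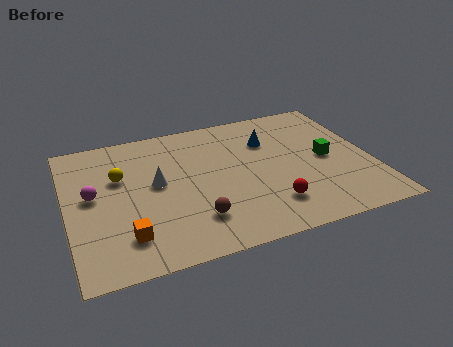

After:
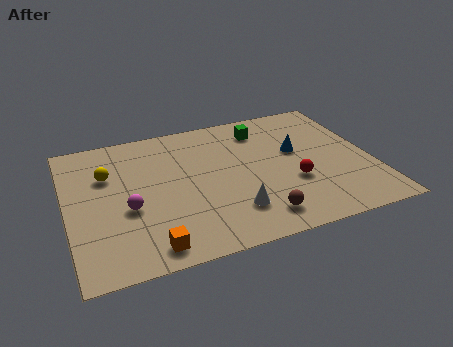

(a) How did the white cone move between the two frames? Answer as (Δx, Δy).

(3.0, -2.8)

The white cone started near (3.8, 5.0) and ended near (6.8, 2.2).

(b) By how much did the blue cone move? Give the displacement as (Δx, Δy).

(1.1, -1.1)

From the two frames, the blue cone sits at roughly (8.8, 6.5) before and (9.9, 5.4) after.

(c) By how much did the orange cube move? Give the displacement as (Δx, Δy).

(0.9, -0.9)

The orange cube was at about (2.3, 2.0) and moved to about (3.2, 1.1).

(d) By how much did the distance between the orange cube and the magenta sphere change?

-0.5

The distance was about 3.2 in the first image and 2.7 in the second, so they moved 0.5 units closer together.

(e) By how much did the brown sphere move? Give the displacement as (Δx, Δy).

(2.6, -0.7)

The brown sphere started near (5.2, 2.2) and ended near (7.8, 1.5).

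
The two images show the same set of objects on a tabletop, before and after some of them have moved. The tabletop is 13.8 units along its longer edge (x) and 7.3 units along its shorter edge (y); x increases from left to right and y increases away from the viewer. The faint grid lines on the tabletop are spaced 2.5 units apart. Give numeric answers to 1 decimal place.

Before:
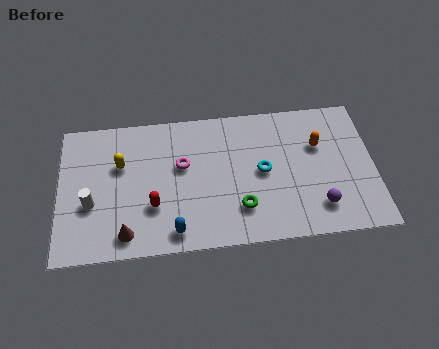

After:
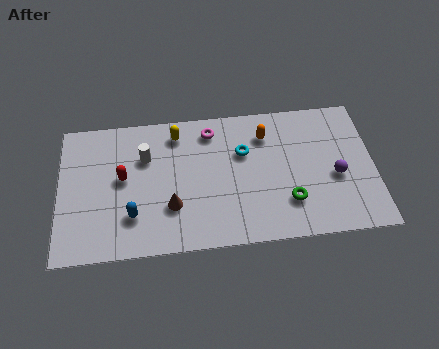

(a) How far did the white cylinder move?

3.3

The white cylinder moved from about (1.4, 2.8) to (3.8, 5.0), a distance of √(2.4² + 2.2²) ≈ 3.3.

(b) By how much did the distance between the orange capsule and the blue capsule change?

-0.5

The distance was about 7.4 in the first image and 6.9 in the second, so they moved 0.5 units closer together.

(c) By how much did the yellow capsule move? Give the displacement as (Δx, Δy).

(2.5, 1.4)

The yellow capsule started near (2.7, 4.7) and ended near (5.2, 6.1).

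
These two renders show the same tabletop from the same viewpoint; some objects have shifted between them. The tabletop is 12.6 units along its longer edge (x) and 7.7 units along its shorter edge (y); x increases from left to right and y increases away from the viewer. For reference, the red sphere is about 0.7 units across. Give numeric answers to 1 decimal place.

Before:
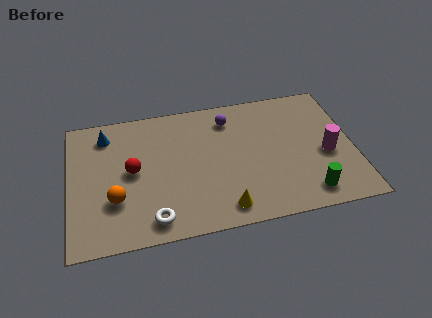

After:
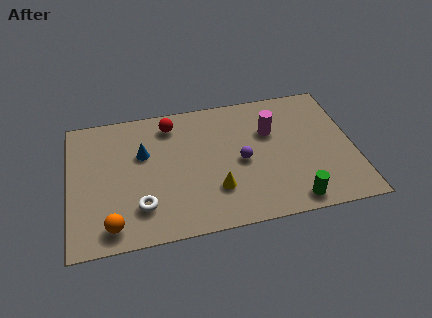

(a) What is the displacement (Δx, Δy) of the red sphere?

(1.8, 2.4)

The red sphere was at about (2.8, 4.0) and moved to about (4.6, 6.4).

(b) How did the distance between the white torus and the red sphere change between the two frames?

+1.7

The distance was about 3.0 in the first image and 4.7 in the second, so they moved 1.7 units further apart.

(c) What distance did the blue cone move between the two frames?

2.1

From (1.7, 6.3) to (3.3, 4.9), the blue cone covered √(1.6² + 1.4²) ≈ 2.1 units.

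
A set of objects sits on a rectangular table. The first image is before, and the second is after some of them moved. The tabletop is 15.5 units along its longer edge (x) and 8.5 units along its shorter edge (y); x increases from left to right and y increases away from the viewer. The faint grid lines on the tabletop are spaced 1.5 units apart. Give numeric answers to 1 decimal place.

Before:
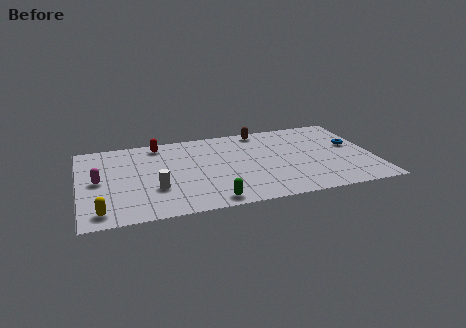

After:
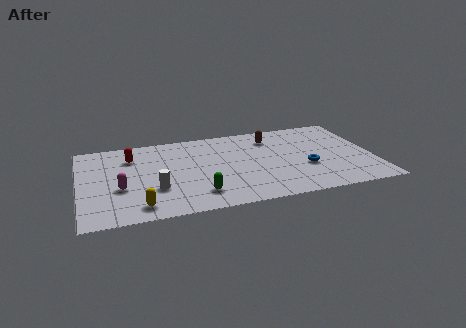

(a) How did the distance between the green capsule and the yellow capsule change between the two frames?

-2.6

Before: roughly 5.7 units apart; after: 3.1. That's 2.6 units closer together.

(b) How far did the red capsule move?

1.8

From (4.3, 7.4) to (2.8, 6.4), the red capsule covered √(1.5² + 1.0²) ≈ 1.8 units.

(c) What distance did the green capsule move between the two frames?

1.1

The green capsule was near (6.7, 0.9) before and (6.1, 1.8) after, so it travelled √(0.6² + 0.9²) ≈ 1.1 units.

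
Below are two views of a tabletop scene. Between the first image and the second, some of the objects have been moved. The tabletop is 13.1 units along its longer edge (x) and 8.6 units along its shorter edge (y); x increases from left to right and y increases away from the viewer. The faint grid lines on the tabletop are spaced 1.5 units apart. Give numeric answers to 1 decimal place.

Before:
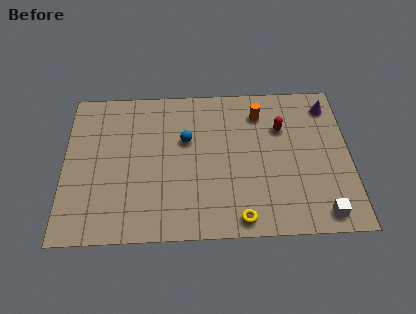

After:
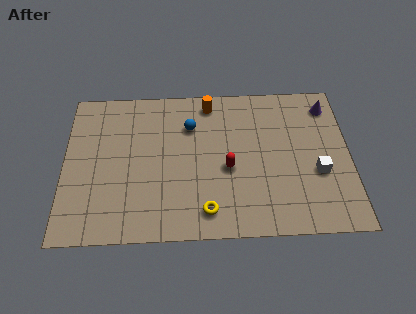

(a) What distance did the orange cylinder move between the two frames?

2.4

From (9.0, 6.8) to (6.7, 7.5), the orange cylinder covered √(2.3² + 0.7²) ≈ 2.4 units.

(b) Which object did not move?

the purple cone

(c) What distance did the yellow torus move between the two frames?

1.6

The yellow torus was near (8.0, 0.9) before and (6.5, 1.4) after, so it travelled √(1.5² + 0.5²) ≈ 1.6 units.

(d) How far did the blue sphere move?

0.8

From (5.6, 5.4) to (5.8, 6.2), the blue sphere covered √(0.2² + 0.8²) ≈ 0.8 units.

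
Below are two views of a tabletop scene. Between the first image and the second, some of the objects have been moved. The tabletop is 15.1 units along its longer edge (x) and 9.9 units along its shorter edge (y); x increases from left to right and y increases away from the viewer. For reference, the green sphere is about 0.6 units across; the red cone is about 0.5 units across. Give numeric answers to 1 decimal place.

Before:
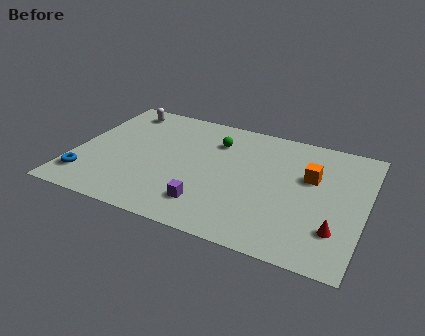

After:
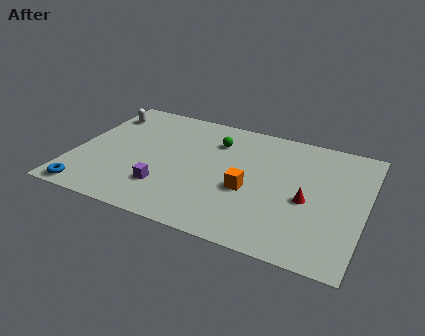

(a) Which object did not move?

the green sphere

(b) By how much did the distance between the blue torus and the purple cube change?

-2.2

Before: roughly 6.4 units apart; after: 4.2. That's 2.2 units closer together.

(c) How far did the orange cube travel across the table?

3.7

The orange cube moved from about (12.2, 6.2) to (9.2, 4.0), a distance of √(3.0² + 2.2²) ≈ 3.7.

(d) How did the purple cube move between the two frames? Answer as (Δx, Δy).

(-2.3, 0.5)

The purple cube was at about (7.3, 2.1) and moved to about (5.0, 2.6).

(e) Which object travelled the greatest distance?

the orange cube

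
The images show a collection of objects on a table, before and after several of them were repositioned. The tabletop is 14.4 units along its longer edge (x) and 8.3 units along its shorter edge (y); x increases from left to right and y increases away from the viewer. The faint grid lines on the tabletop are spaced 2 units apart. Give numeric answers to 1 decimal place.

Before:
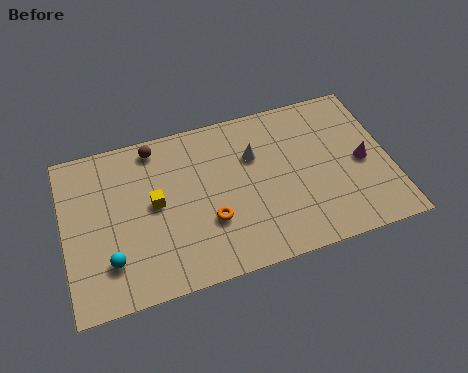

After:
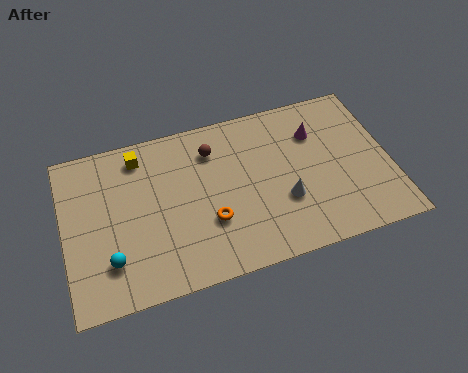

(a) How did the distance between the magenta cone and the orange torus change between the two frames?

-1.1

They were about 7.0 units apart before and 5.9 after — 1.1 units closer together.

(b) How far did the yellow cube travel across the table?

2.6

The yellow cube moved from about (4.0, 4.4) to (3.5, 7.0), a distance of √(0.5² + 2.6²) ≈ 2.6.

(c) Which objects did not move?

the cyan sphere and the orange torus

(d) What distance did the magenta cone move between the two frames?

2.8

From (13.2, 3.9) to (11.3, 6.0), the magenta cone covered √(1.9² + 2.1²) ≈ 2.8 units.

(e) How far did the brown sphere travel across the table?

2.7

From (4.2, 7.3) to (6.7, 6.4), the brown sphere covered √(2.5² + 0.9²) ≈ 2.7 units.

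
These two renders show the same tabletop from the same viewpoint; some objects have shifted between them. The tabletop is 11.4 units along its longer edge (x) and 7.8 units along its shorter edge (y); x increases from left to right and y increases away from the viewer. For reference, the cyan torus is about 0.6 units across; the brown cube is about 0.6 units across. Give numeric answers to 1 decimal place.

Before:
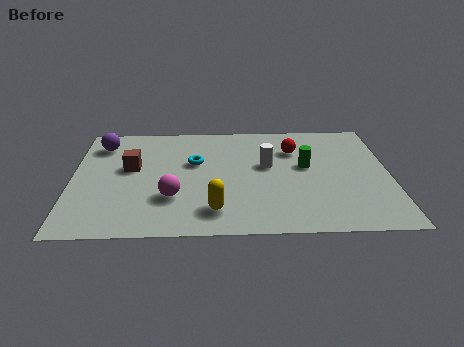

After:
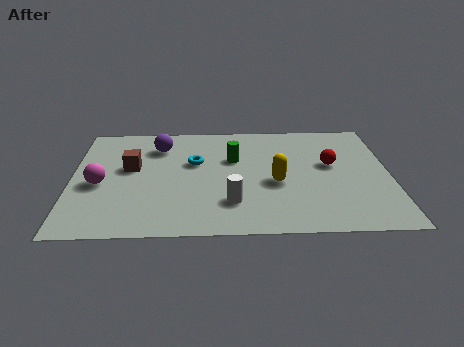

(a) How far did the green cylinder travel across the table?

2.7

From (8.4, 4.4) to (5.8, 5.0), the green cylinder covered √(2.6² + 0.6²) ≈ 2.7 units.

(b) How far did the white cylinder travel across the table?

2.8

The white cylinder was near (7.0, 4.5) before and (5.7, 2.0) after, so it travelled √(1.3² + 2.5²) ≈ 2.8 units.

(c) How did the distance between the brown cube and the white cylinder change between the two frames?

-0.5

The distance was about 4.9 in the first image and 4.4 in the second, so they moved 0.5 units closer together.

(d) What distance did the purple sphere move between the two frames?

2.1

From (1.0, 6.2) to (3.1, 6.0), the purple sphere covered √(2.1² + 0.2²) ≈ 2.1 units.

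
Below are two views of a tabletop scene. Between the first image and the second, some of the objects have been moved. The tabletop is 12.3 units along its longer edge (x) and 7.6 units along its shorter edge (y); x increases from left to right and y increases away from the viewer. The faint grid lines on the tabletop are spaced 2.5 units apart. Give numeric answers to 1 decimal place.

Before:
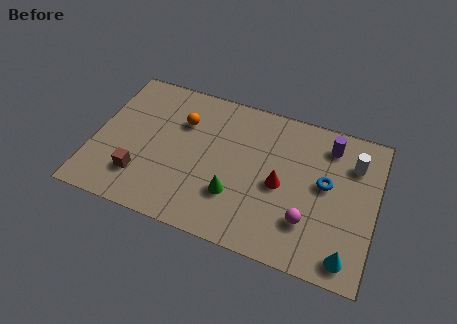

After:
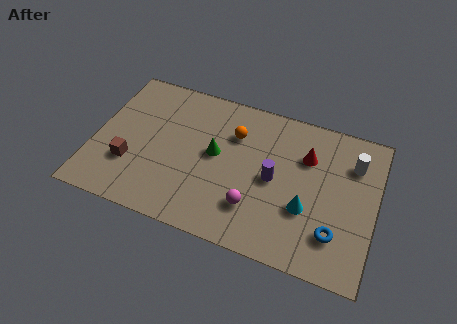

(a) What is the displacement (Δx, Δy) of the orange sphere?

(2.3, 0.1)

The orange sphere started near (3.7, 5.3) and ended near (6.0, 5.4).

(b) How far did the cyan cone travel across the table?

2.5

From (11.3, 1.0) to (9.4, 2.7), the cyan cone covered √(1.9² + 1.7²) ≈ 2.5 units.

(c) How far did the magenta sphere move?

2.3

From (9.5, 2.1) to (7.2, 2.0), the magenta sphere covered √(2.3² + 0.1²) ≈ 2.3 units.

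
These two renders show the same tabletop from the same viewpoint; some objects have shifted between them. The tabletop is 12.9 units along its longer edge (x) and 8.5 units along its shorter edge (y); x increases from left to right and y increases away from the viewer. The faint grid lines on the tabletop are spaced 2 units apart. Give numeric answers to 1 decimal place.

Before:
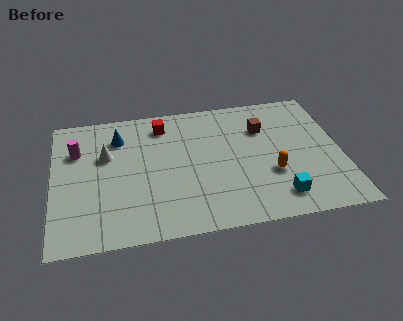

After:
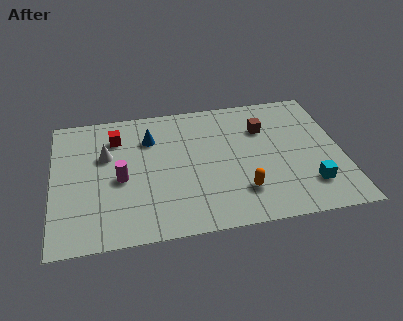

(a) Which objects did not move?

the brown cube and the white cone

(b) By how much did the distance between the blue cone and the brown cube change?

-1.4

The distance was about 6.5 in the first image and 5.1 in the second, so they moved 1.4 units closer together.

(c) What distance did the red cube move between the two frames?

2.2

From (5.0, 7.0) to (2.9, 6.5), the red cube covered √(2.1² + 0.5²) ≈ 2.2 units.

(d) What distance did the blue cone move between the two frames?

1.4

From (3.0, 6.5) to (4.4, 6.2), the blue cone covered √(1.4² + 0.3²) ≈ 1.4 units.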